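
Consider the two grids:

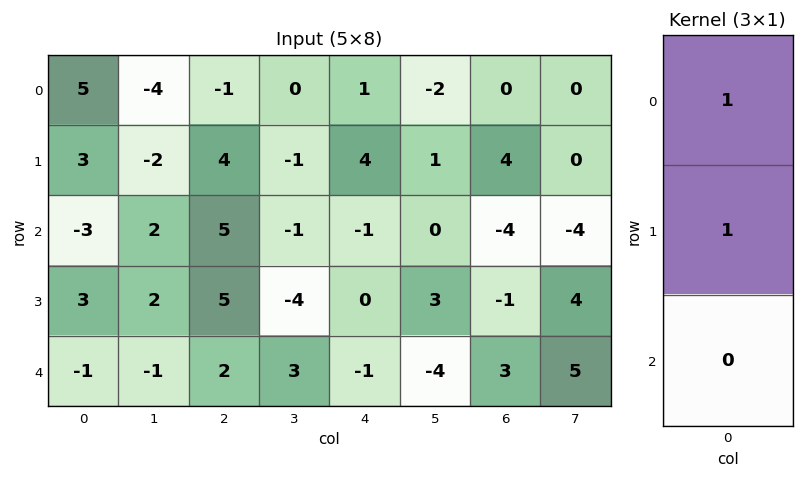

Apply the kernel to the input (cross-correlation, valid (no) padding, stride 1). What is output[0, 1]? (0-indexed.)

The receptive field on the input at this output position is [-4 / -2 / 2]. Elementwise product with the kernel and sum: -4·1 + -2·1.

-6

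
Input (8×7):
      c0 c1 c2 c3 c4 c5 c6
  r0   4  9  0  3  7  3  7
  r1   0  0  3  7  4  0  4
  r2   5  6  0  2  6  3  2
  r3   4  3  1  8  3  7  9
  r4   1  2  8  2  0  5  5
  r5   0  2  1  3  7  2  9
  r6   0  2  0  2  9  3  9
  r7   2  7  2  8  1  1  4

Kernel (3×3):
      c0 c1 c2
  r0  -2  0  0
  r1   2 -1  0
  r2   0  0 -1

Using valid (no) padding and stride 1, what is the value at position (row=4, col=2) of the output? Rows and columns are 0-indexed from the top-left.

The receptive field on the input at this output position is [8 2 0 / 1 3 7 / 0 2 9]. Elementwise product with the kernel and sum: 8·-2 + 1·2 + 3·-1 + 9·-1.

-26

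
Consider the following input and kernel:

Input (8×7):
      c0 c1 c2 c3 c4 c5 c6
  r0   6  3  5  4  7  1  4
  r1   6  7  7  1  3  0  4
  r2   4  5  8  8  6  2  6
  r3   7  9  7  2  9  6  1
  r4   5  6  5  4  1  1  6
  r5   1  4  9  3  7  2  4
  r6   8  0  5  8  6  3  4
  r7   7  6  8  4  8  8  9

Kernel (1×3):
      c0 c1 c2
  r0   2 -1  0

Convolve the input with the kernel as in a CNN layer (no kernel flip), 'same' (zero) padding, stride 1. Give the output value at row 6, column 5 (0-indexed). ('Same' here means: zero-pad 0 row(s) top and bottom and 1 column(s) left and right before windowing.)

9

The receptive field on the zero-padded input at this output position is [6 3 4]. Elementwise product with the kernel and sum: 6·2 + 3·-1.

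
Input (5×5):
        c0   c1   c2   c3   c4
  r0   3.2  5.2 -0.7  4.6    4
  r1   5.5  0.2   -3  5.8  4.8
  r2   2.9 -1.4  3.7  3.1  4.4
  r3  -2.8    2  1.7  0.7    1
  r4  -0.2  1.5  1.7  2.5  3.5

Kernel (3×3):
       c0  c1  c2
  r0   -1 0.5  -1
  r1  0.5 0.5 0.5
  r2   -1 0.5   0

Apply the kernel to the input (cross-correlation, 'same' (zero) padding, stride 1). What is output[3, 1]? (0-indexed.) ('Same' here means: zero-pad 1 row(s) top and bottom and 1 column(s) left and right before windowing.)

-5.9

The receptive field on the zero-padded input at this output position is [2.9 -1.4 3.7 / -2.8 2 1.7 / -0.2 1.5 1.7]. Elementwise product with the kernel and sum: 2.9·-1 + -1.4·0.5 + 3.7·-1 + -2.8·0.5 + 2·0.5 + 1.7·0.5 + -0.2·-1 + 1.5·0.5.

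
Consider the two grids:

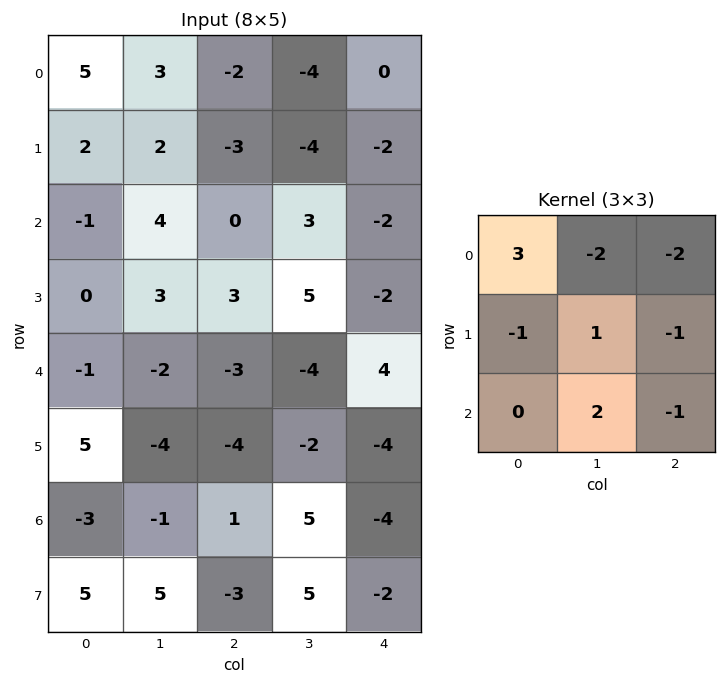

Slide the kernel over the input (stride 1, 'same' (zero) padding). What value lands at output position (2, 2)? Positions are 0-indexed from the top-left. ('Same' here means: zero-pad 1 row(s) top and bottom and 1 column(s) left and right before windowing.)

The receptive field on the zero-padded input at this output position is [2 -3 -4 / 4 0 3 / 3 3 5]. Elementwise product with the kernel and sum: 2·3 + -3·-2 + -4·-2 + 4·-1 + 0·1 + 3·-1 + 3·2 + 5·-1.

14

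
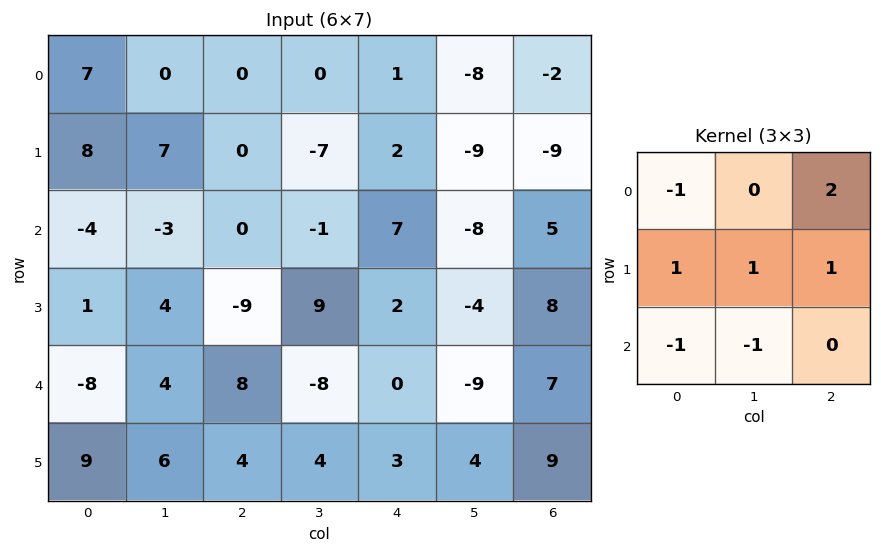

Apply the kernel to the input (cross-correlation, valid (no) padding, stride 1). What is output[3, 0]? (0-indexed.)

-30

The receptive field on the input at this output position is [1 4 -9 / -8 4 8 / 9 6 4]. Elementwise product with the kernel and sum: 1·-1 + -9·2 + -8·1 + 4·1 + 8·1 + 9·-1 + 6·-1.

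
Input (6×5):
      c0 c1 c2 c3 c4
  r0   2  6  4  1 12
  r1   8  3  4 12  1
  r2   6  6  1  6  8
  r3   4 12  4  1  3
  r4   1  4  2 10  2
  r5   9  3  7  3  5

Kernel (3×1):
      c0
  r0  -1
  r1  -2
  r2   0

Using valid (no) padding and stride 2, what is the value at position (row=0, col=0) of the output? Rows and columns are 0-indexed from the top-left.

The receptive field on the input at this output position is [2 / 8 / 6]. Elementwise product with the kernel and sum: 2·-1 + 8·-2.

-18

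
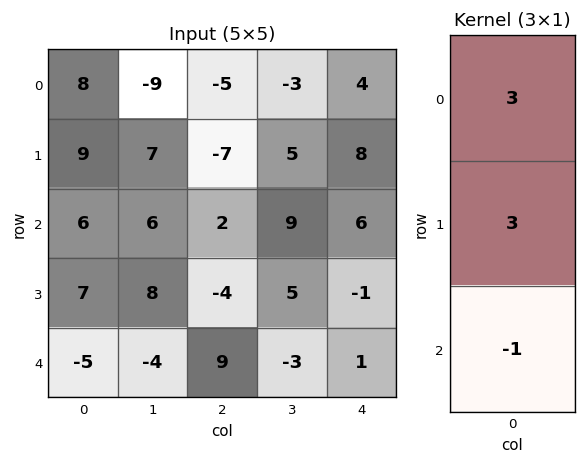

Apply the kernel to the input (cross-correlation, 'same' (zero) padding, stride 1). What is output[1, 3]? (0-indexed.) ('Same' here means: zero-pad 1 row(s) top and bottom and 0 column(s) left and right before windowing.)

-3

The receptive field on the zero-padded input at this output position is [-3 / 5 / 9]. Elementwise product with the kernel and sum: -3·3 + 5·3 + 9·-1.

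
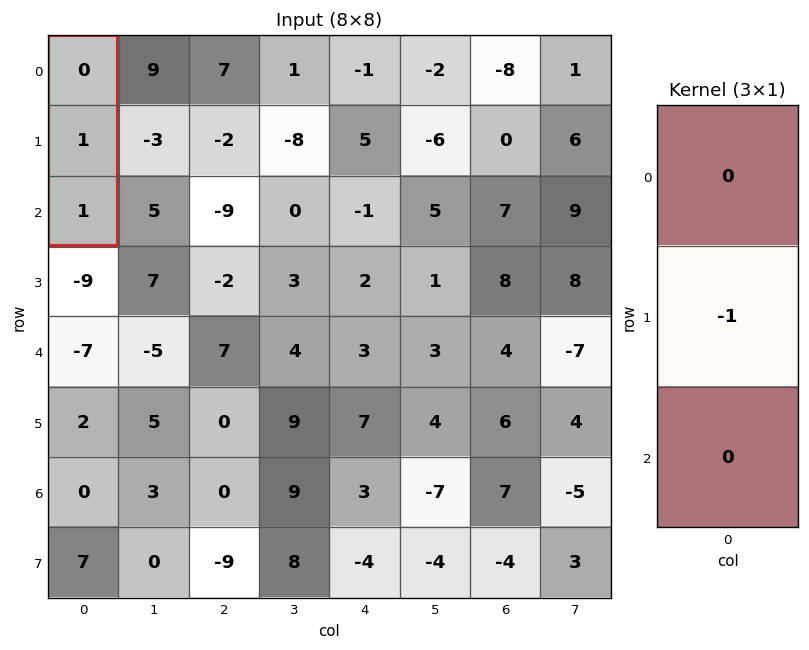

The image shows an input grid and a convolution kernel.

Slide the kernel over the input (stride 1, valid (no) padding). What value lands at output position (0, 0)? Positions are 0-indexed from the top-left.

The receptive field on the input at this output position is [0 / 1 / 1]. Elementwise product with the kernel and sum: 1·-1.

-1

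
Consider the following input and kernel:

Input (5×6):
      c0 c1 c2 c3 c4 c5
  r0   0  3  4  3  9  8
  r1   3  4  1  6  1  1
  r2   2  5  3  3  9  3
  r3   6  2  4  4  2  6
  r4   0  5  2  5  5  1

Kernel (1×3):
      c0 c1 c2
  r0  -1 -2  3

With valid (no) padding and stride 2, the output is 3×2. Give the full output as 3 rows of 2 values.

Output[0,0]: The receptive field on the input at this output position is [0 3 4]. Elementwise product with the kernel and sum: 0·-1 + 3·-2 + 4·3.
Output[0,1]: The receptive field on the input at this output position is [4 3 9]. Elementwise product with the kernel and sum: 4·-1 + 3·-2 + 9·3.

6 17
-3 18
-4 3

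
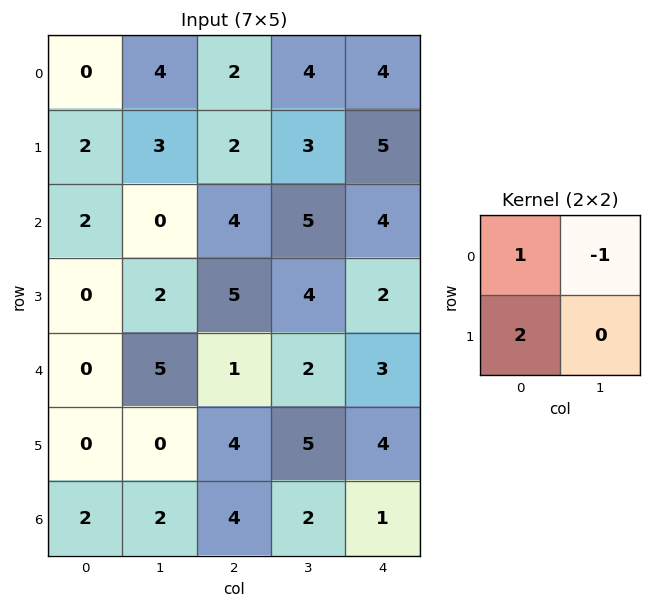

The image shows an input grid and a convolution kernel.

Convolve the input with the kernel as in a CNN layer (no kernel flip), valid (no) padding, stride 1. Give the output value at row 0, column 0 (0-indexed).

The receptive field on the input at this output position is [0 4 / 2 3]. Elementwise product with the kernel and sum: 0·1 + 4·-1 + 2·2.

0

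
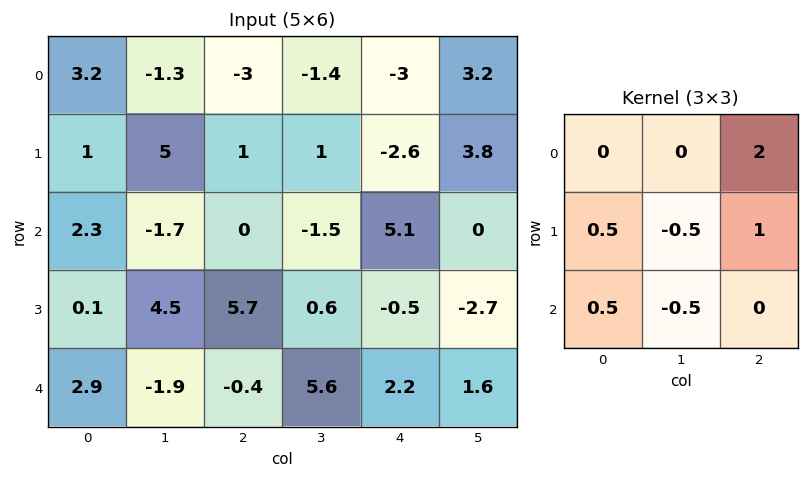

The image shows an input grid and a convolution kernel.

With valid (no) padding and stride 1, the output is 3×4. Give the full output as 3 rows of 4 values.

-5 -0.65 -7.85 8.7
1.8 -0.95 3.2 4.85
5.9 -3.75 9.25 -0.45

Output[0,0]: The receptive field on the input at this output position is [3.2 -1.3 -3 / 1 5 1 / 2.3 -1.7 0]. Elementwise product with the kernel and sum: -3·2 + 1·0.5 + 5·-0.5 + 1·1 + 2.3·0.5 + -1.7·-0.5.
Output[0,1]: The receptive field on the input at this output position is [-1.3 -3 -1.4 / 5 1 1 / -1.7 0 -1.5]. Elementwise product with the kernel and sum: -1.4·2 + 5·0.5 + 1·-0.5 + 1·1 + -1.7·0.5 + 0·-0.5.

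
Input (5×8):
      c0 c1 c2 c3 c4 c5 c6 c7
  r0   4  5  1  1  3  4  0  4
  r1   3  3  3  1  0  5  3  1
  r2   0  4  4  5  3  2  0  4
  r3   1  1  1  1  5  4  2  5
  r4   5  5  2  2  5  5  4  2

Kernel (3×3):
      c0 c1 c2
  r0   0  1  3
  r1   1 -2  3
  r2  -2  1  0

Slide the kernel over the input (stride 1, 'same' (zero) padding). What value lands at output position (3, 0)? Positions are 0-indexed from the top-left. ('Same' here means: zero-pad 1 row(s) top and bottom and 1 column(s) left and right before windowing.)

18

The receptive field on the zero-padded input at this output position is [0 0 4 / 0 1 1 / 0 5 5]. Elementwise product with the kernel and sum: 0·1 + 4·3 + 0·1 + 1·-2 + 1·3 + 0·-2 + 5·1.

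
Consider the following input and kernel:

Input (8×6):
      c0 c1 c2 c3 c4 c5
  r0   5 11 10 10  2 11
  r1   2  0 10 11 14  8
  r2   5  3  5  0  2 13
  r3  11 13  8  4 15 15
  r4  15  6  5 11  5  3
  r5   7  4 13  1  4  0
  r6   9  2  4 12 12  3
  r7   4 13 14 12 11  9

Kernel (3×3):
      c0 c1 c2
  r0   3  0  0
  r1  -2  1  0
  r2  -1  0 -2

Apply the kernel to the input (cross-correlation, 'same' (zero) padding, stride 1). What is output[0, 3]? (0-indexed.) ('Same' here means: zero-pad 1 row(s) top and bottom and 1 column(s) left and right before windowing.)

-48

The receptive field on the zero-padded input at this output position is [0 0 0 / 10 10 2 / 10 11 14]. Elementwise product with the kernel and sum: 0·3 + 10·-2 + 10·1 + 10·-1 + 14·-2.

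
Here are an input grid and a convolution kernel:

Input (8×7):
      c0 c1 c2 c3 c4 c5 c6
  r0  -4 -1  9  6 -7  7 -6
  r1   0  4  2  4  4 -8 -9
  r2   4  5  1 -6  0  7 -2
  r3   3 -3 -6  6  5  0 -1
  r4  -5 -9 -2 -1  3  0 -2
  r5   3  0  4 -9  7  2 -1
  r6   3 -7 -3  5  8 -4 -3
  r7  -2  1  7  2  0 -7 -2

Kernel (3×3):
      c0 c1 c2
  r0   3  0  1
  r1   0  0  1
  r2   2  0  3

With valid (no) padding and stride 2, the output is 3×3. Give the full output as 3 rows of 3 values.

10 26 -42
-9 13 -3
-16 22 13

Output[0,0]: The receptive field on the input at this output position is [-4 -1 9 / 0 4 2 / 4 5 1]. Elementwise product with the kernel and sum: -4·3 + 9·1 + 2·1 + 4·2 + 1·3.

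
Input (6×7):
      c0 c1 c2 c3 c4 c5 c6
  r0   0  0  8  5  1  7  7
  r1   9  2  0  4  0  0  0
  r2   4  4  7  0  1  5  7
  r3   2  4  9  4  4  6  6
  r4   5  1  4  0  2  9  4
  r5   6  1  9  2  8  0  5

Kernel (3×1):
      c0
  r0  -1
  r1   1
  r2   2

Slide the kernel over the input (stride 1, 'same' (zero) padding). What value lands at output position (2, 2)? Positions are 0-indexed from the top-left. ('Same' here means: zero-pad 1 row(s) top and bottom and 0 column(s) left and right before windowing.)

The receptive field on the zero-padded input at this output position is [0 / 7 / 9]. Elementwise product with the kernel and sum: 0·-1 + 7·1 + 9·2.

25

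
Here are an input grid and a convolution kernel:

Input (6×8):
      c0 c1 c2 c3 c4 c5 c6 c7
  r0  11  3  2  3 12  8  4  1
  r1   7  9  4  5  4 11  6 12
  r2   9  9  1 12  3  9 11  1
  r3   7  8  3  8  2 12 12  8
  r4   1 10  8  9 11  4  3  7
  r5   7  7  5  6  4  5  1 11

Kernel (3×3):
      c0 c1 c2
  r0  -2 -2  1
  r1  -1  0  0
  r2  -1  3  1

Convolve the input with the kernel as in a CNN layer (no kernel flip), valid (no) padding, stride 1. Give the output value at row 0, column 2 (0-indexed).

The receptive field on the input at this output position is [2 3 12 / 4 5 4 / 1 12 3]. Elementwise product with the kernel and sum: 2·-2 + 3·-2 + 12·1 + 4·-1 + 1·-1 + 12·3 + 3·1.

36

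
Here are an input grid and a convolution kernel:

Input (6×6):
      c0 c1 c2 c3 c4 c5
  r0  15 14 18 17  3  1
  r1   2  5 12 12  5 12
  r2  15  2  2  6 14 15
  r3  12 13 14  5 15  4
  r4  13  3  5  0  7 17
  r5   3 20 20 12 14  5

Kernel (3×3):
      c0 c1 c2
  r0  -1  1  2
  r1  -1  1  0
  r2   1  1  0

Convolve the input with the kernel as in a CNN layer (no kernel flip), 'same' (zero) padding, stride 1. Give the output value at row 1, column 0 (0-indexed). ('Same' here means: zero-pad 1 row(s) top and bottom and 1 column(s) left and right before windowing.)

60

The receptive field on the zero-padded input at this output position is [0 15 14 / 0 2 5 / 0 15 2]. Elementwise product with the kernel and sum: 0·-1 + 15·1 + 14·2 + 0·-1 + 2·1 + 0·1 + 15·1.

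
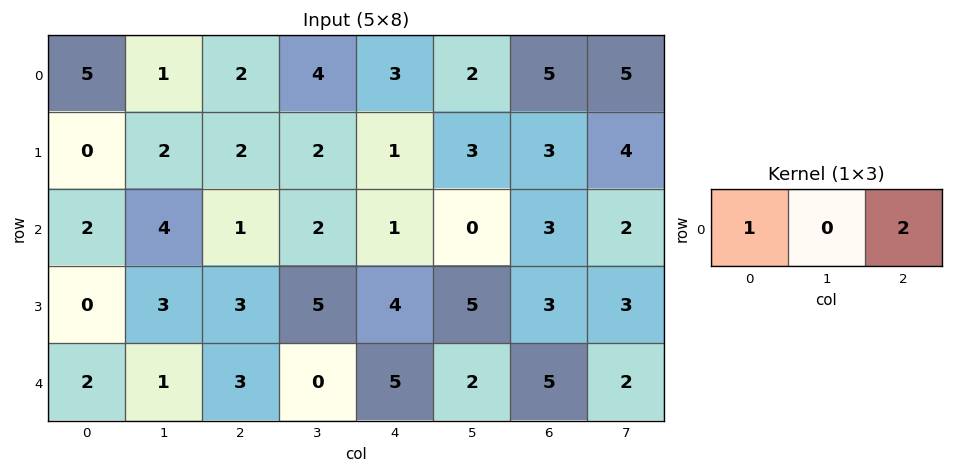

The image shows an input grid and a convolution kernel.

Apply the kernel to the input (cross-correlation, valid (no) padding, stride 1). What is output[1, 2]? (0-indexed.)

4

The receptive field on the input at this output position is [2 2 1]. Elementwise product with the kernel and sum: 2·1 + 1·2.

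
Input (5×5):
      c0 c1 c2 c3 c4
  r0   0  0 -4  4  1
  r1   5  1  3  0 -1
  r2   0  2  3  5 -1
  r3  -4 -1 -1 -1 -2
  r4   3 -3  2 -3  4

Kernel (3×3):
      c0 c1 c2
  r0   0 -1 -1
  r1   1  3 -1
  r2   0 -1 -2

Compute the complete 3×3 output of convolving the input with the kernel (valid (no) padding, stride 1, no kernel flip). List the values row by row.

1 -3 -4
2 6 25
-12 -7 -11

Output[0,0]: The receptive field on the input at this output position is [0 0 -4 / 5 1 3 / 0 2 3]. Elementwise product with the kernel and sum: 0·-1 + -4·-1 + 5·1 + 1·3 + 3·-1 + 2·-1 + 3·-2.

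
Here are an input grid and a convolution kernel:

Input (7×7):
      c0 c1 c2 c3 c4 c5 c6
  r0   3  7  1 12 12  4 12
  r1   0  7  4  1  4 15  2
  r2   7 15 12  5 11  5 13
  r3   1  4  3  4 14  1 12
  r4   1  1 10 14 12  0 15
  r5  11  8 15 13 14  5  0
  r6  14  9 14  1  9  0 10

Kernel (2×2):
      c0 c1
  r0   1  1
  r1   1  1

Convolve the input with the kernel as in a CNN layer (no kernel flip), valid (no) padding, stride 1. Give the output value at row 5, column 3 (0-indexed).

37

The receptive field on the input at this output position is [13 14 / 1 9]. Elementwise product with the kernel and sum: 13·1 + 14·1 + 1·1 + 9·1.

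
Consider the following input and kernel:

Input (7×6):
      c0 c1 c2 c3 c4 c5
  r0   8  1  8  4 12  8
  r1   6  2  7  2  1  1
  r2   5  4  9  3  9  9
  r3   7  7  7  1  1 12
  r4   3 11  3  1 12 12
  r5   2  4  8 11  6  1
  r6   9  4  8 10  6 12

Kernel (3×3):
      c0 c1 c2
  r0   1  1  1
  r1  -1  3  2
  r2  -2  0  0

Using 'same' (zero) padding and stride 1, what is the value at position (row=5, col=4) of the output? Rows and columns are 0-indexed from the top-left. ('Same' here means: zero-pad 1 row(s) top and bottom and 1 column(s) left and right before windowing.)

The receptive field on the zero-padded input at this output position is [1 12 12 / 11 6 1 / 10 6 12]. Elementwise product with the kernel and sum: 1·1 + 12·1 + 12·1 + 11·-1 + 6·3 + 1·2 + 10·-2.

14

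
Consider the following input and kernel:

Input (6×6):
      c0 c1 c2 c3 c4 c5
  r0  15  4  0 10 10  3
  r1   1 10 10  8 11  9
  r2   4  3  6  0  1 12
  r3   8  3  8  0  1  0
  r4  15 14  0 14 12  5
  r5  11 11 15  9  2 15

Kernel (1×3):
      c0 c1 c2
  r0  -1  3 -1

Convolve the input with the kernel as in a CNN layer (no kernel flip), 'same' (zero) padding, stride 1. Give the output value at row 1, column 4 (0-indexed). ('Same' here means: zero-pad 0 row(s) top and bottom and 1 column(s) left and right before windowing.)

16

The receptive field on the zero-padded input at this output position is [8 11 9]. Elementwise product with the kernel and sum: 8·-1 + 11·3 + 9·-1.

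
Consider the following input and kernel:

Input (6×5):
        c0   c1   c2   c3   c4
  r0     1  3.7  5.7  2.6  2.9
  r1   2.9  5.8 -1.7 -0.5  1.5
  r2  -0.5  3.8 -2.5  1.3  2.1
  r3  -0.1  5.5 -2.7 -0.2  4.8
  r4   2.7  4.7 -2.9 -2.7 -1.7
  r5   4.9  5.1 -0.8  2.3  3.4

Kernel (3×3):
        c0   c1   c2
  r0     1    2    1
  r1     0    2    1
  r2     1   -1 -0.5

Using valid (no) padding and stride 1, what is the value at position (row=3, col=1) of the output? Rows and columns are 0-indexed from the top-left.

The receptive field on the input at this output position is [5.5 -2.7 -0.2 / 4.7 -2.9 -2.7 / 5.1 -0.8 2.3]. Elementwise product with the kernel and sum: 5.5·1 + -2.7·2 + -0.2·1 + -2.9·2 + -2.7·1 + 5.1·1 + -0.8·-1 + 2.3·-0.5.

-3.85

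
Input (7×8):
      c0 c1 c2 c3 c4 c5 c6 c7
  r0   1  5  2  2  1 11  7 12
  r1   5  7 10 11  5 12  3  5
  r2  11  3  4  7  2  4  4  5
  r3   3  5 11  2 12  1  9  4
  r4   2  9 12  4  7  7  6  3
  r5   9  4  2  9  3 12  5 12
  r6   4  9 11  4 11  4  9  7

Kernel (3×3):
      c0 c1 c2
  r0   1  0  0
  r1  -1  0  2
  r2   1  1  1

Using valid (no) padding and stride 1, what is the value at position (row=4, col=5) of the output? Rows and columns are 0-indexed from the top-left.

The receptive field on the input at this output position is [7 6 3 / 12 5 12 / 4 9 7]. Elementwise product with the kernel and sum: 7·1 + 12·-1 + 12·2 + 4·1 + 9·1 + 7·1.

39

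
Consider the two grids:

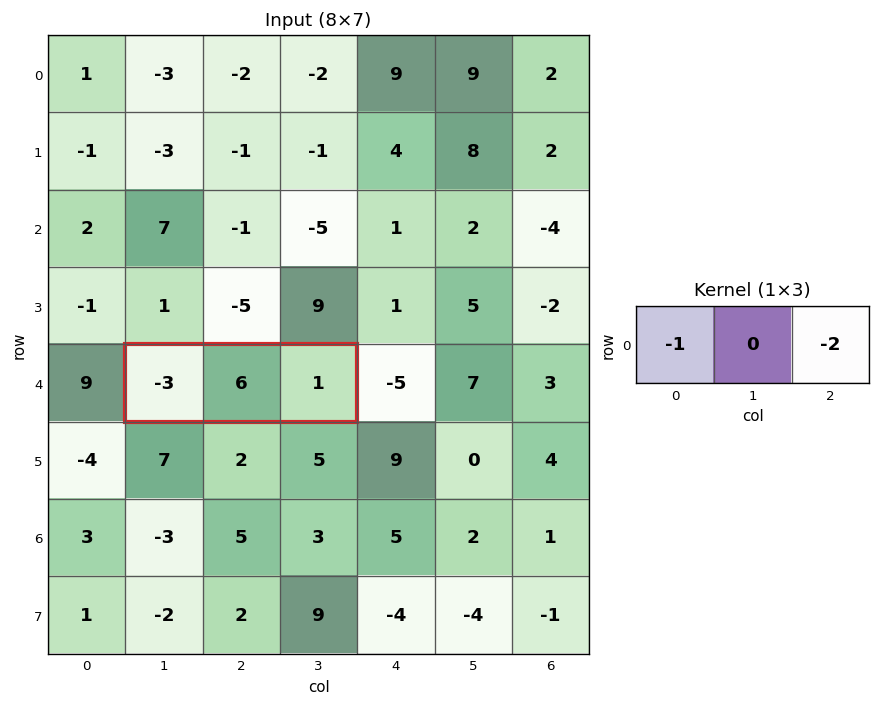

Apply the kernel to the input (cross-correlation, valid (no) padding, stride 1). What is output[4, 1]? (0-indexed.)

1

The receptive field on the input at this output position is [-3 6 1]. Elementwise product with the kernel and sum: -3·-1 + 1·-2.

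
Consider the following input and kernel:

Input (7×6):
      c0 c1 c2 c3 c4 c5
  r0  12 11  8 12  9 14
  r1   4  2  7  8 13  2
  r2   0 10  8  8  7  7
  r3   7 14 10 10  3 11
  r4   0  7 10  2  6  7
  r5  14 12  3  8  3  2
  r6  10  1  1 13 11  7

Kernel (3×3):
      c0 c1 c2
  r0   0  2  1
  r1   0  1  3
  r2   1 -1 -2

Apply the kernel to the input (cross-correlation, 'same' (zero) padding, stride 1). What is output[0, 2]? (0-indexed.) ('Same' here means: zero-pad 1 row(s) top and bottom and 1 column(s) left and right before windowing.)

23

The receptive field on the zero-padded input at this output position is [0 0 0 / 11 8 12 / 2 7 8]. Elementwise product with the kernel and sum: 0·2 + 0·1 + 8·1 + 12·3 + 2·1 + 7·-1 + 8·-2.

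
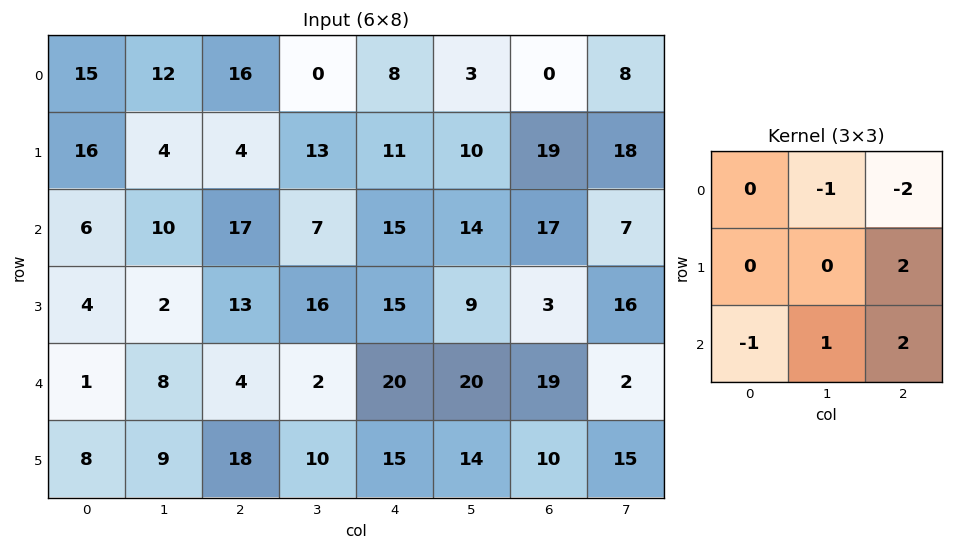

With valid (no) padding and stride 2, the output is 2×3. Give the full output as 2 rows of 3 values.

Output[0,0]: The receptive field on the input at this output position is [15 12 16 / 16 4 4 / 6 10 17]. Elementwise product with the kernel and sum: 12·-1 + 16·-2 + 4·2 + 6·-1 + 10·1 + 17·2.

2 26 68
-3 31 -4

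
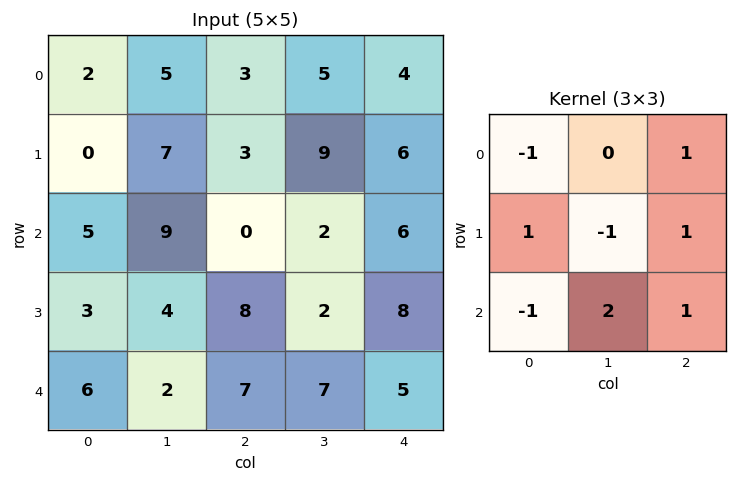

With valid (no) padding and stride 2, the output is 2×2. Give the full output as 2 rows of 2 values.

10 11
7 32

Output[0,0]: The receptive field on the input at this output position is [2 5 3 / 0 7 3 / 5 9 0]. Elementwise product with the kernel and sum: 2·-1 + 3·1 + 0·1 + 7·-1 + 3·1 + 5·-1 + 9·2 + 0·1.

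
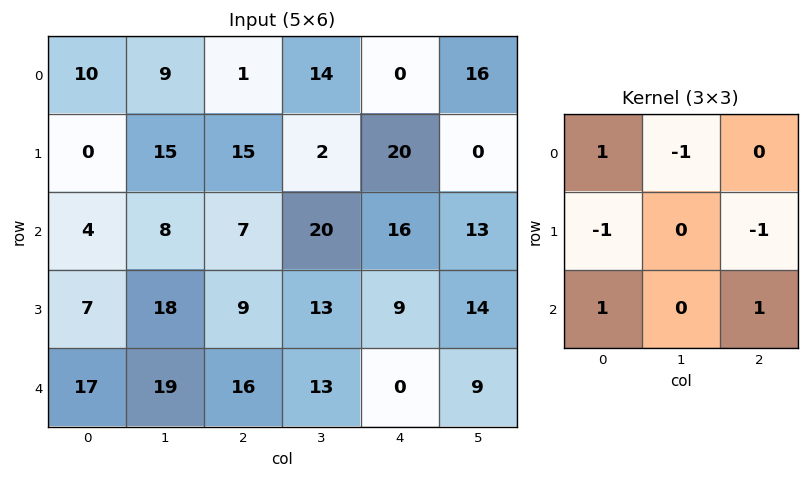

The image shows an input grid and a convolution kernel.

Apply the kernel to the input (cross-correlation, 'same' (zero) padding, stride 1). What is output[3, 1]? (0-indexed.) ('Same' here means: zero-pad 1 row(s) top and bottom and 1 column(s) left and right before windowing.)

The receptive field on the zero-padded input at this output position is [4 8 7 / 7 18 9 / 17 19 16]. Elementwise product with the kernel and sum: 4·1 + 8·-1 + 7·-1 + 9·-1 + 17·1 + 16·1.

13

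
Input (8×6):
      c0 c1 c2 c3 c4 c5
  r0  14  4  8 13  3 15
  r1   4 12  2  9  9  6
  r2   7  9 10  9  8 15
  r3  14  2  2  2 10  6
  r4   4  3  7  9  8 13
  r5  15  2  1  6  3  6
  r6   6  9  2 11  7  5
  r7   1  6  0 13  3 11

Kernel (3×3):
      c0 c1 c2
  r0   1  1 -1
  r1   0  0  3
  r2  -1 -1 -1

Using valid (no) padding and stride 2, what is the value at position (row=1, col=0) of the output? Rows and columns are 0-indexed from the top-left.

-2

The receptive field on the input at this output position is [7 9 10 / 14 2 2 / 4 3 7]. Elementwise product with the kernel and sum: 7·1 + 9·1 + 10·-1 + 2·3 + 4·-1 + 3·-1 + 7·-1.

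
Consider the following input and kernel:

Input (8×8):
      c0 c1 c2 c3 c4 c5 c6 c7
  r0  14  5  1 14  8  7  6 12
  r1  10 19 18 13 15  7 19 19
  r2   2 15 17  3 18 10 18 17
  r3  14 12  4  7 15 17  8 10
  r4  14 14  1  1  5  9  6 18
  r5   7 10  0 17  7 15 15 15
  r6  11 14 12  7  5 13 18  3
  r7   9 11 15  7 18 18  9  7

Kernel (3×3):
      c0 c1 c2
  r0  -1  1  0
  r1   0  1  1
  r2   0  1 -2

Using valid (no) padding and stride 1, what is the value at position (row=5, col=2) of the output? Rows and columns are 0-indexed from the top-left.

0

The receptive field on the input at this output position is [0 17 7 / 12 7 5 / 15 7 18]. Elementwise product with the kernel and sum: 0·-1 + 17·1 + 7·1 + 5·1 + 7·1 + 18·-2.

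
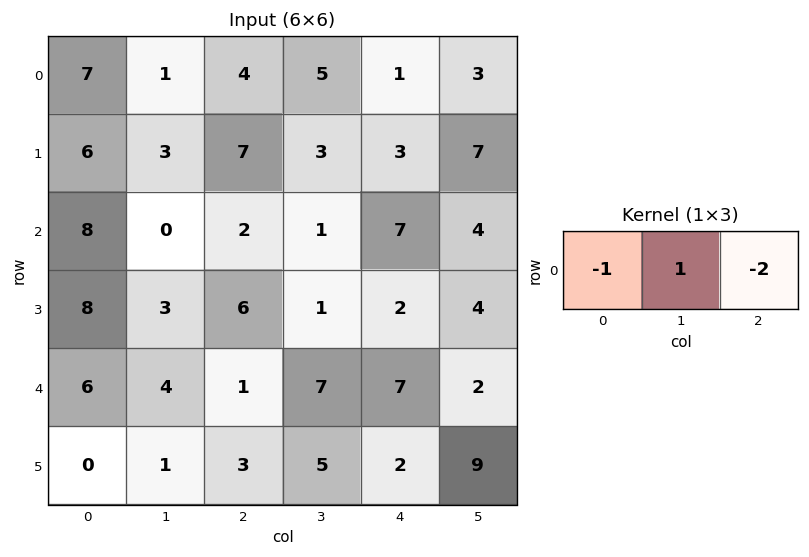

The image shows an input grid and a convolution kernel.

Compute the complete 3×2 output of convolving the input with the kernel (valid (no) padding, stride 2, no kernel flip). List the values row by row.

-14 -1
-12 -15
-4 -8

Output[0,0]: The receptive field on the input at this output position is [7 1 4]. Elementwise product with the kernel and sum: 7·-1 + 1·1 + 4·-2.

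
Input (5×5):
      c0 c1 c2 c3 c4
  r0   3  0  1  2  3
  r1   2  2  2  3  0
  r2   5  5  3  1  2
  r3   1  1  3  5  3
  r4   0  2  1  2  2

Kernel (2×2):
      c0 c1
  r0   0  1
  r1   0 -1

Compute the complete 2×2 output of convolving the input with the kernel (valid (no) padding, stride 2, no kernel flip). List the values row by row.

-2 -1
4 -4

Output[0,0]: The receptive field on the input at this output position is [3 0 / 2 2]. Elementwise product with the kernel and sum: 0·1 + 2·-1.
Output[0,1]: The receptive field on the input at this output position is [1 2 / 2 3]. Elementwise product with the kernel and sum: 2·1 + 3·-1.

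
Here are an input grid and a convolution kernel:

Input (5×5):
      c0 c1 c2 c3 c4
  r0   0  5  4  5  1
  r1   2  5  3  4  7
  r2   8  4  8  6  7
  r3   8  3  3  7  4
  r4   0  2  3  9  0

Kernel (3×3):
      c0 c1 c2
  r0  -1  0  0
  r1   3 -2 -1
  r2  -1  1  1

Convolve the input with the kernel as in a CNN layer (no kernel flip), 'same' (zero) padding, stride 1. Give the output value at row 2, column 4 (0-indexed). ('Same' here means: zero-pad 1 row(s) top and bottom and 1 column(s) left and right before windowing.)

The receptive field on the zero-padded input at this output position is [4 7 0 / 6 7 0 / 7 4 0]. Elementwise product with the kernel and sum: 4·-1 + 6·3 + 7·-2 + 0·-1 + 7·-1 + 4·1 + 0·1.

-3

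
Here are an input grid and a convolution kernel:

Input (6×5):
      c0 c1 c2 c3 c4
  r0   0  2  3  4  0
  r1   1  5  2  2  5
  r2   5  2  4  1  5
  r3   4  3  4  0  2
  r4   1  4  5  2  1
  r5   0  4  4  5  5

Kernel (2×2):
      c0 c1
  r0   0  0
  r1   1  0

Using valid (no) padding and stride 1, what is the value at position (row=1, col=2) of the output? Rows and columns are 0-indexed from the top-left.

The receptive field on the input at this output position is [2 2 / 4 1]. Elementwise product with the kernel and sum: 4·1.

4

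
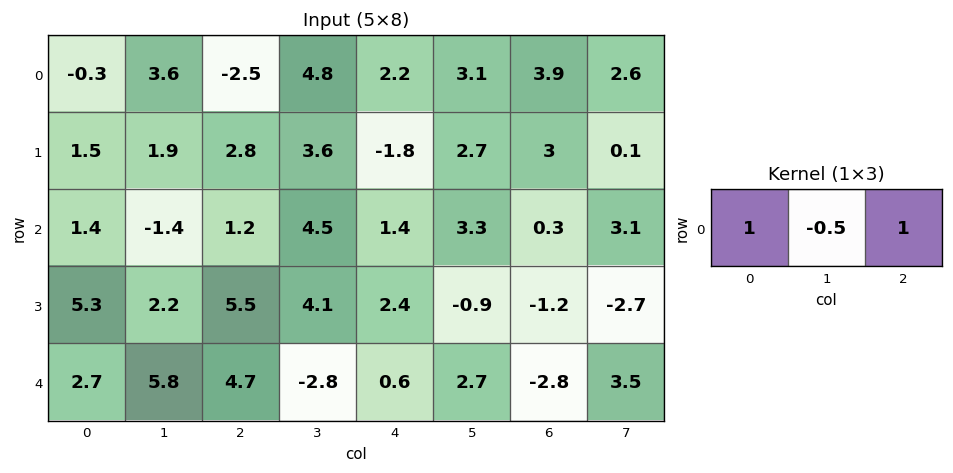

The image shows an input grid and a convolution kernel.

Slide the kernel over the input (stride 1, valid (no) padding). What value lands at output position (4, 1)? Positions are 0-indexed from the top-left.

The receptive field on the input at this output position is [5.8 4.7 -2.8]. Elementwise product with the kernel and sum: 5.8·1 + 4.7·-0.5 + -2.8·1.

0.65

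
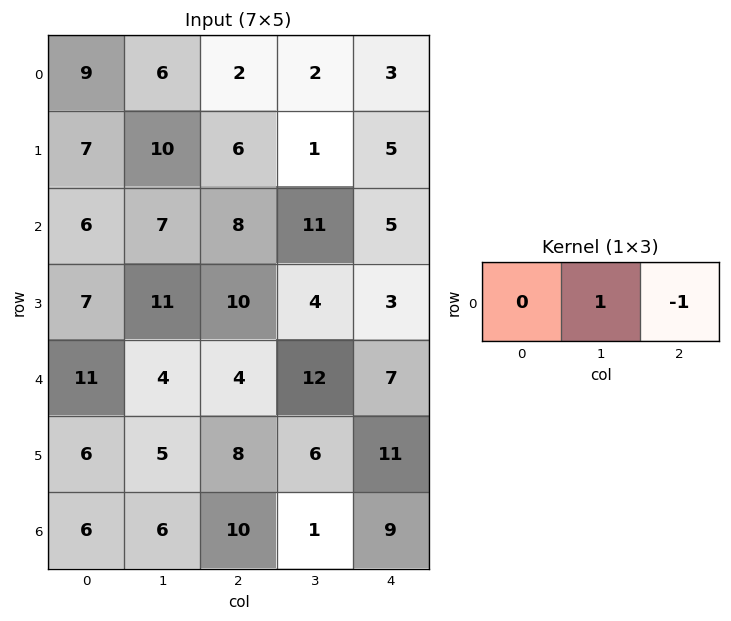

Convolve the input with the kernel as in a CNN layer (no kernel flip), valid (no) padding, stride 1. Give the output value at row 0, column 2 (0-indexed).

-1

The receptive field on the input at this output position is [2 2 3]. Elementwise product with the kernel and sum: 2·1 + 3·-1.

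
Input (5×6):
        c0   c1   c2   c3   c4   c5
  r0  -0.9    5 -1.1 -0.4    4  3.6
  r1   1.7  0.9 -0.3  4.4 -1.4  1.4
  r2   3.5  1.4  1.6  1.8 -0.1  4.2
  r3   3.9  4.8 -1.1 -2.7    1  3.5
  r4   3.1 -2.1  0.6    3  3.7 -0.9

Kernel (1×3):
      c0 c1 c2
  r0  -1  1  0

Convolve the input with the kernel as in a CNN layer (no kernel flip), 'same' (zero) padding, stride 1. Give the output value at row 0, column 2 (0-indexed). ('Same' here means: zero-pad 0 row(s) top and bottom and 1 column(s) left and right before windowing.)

-6.1

The receptive field on the zero-padded input at this output position is [5 -1.1 -0.4]. Elementwise product with the kernel and sum: 5·-1 + -1.1·1.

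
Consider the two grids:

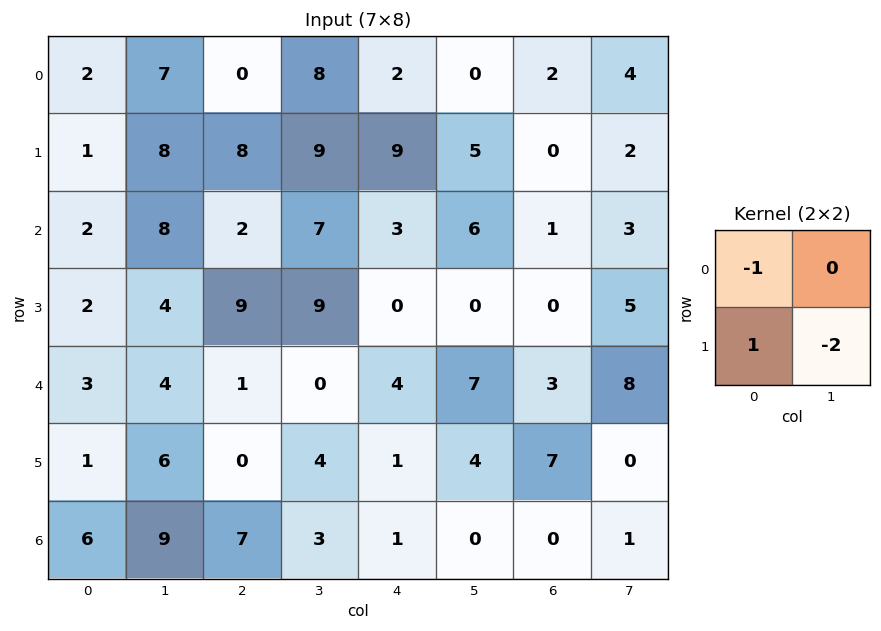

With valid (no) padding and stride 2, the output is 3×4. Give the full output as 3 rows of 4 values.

-17 -10 -3 -6
-8 -11 -3 -11
-14 -9 -11 4

Output[0,0]: The receptive field on the input at this output position is [2 7 / 1 8]. Elementwise product with the kernel and sum: 2·-1 + 1·1 + 8·-2.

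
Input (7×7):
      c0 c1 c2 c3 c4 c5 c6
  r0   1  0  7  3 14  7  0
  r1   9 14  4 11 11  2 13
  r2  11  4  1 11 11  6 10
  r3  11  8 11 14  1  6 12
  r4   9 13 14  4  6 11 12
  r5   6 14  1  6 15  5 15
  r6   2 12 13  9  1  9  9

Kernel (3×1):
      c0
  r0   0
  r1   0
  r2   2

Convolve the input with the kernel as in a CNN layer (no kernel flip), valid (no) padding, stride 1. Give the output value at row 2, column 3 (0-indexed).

8

The receptive field on the input at this output position is [11 / 14 / 4]. Elementwise product with the kernel and sum: 4·2.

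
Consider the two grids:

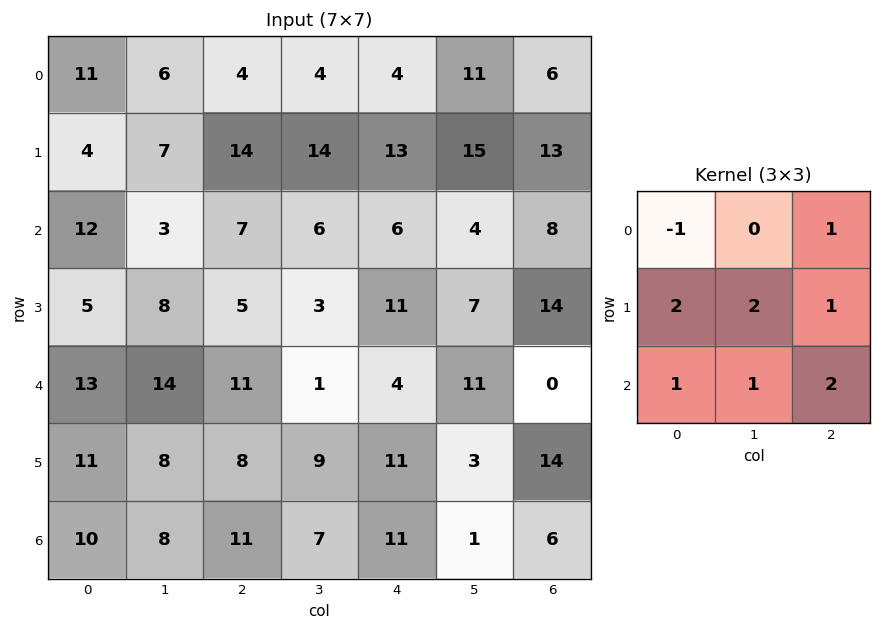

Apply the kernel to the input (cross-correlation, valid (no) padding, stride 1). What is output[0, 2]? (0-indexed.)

94

The receptive field on the input at this output position is [4 4 4 / 14 14 13 / 7 6 6]. Elementwise product with the kernel and sum: 4·-1 + 4·1 + 14·2 + 14·2 + 13·1 + 7·1 + 6·1 + 6·2.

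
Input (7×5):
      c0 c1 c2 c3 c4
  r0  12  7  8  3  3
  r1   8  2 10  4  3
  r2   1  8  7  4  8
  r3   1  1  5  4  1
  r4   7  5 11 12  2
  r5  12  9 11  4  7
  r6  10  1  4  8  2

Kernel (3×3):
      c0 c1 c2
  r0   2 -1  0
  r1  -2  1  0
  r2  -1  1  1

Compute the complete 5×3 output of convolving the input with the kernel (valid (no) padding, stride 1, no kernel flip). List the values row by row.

Output[0,0]: The receptive field on the input at this output position is [12 7 8 / 8 2 10 / 1 8 7]. Elementwise product with the kernel and sum: 12·2 + 7·-1 + 8·-2 + 2·1 + 1·-1 + 8·1 + 7·1.
Output[0,1]: The receptive field on the input at this output position is [7 8 3 / 2 10 4 / 8 7 4]. Elementwise product with the kernel and sum: 7·2 + 8·-1 + 2·-2 + 10·1 + 8·-1 + 7·1 + 4·1.

17 15 2
25 -7 6
2 30 7
0 4 -4
-11 3 -2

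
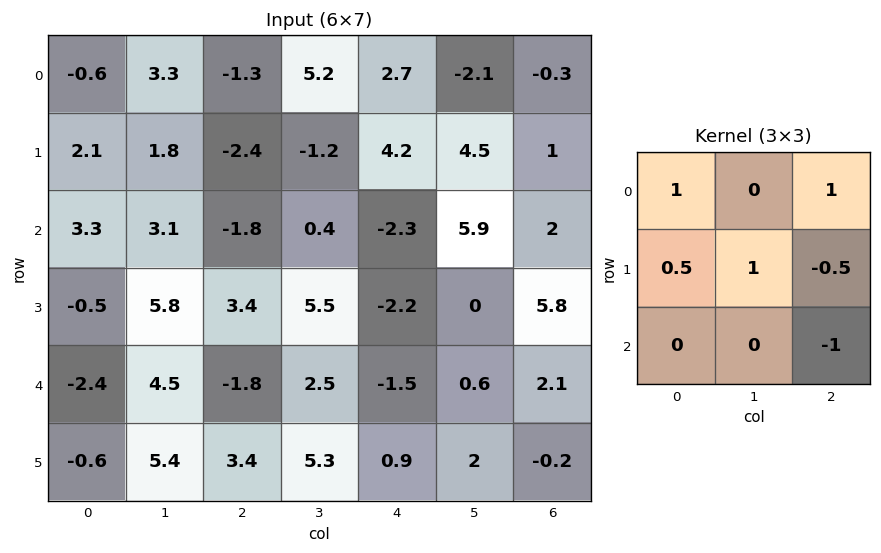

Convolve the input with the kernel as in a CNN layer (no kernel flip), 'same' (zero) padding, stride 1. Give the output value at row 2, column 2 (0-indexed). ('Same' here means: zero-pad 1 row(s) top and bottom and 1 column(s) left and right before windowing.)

-5.35

The receptive field on the zero-padded input at this output position is [1.8 -2.4 -1.2 / 3.1 -1.8 0.4 / 5.8 3.4 5.5]. Elementwise product with the kernel and sum: 1.8·1 + -1.2·1 + 3.1·0.5 + -1.8·1 + 0.4·-0.5 + 5.5·-1.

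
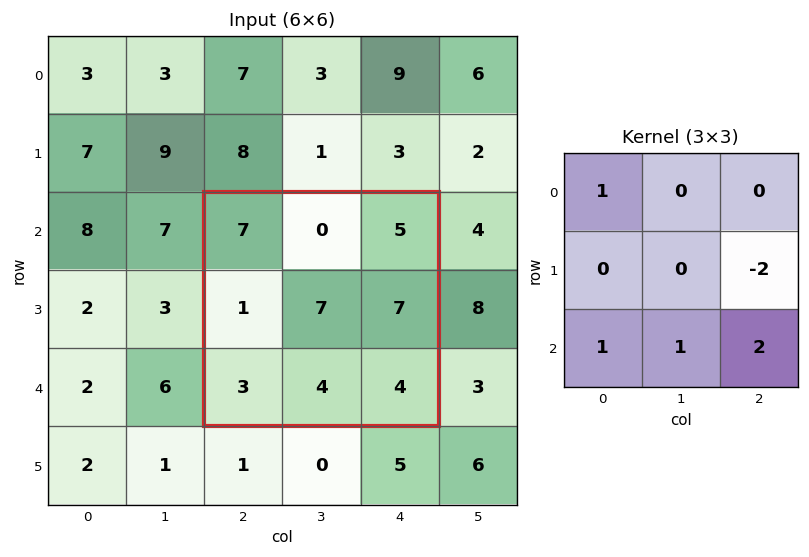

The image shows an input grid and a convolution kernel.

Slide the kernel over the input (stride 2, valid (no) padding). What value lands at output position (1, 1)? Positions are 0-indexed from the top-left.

8

The receptive field on the input at this output position is [7 0 5 / 1 7 7 / 3 4 4]. Elementwise product with the kernel and sum: 7·1 + 7·-2 + 3·1 + 4·1 + 4·2.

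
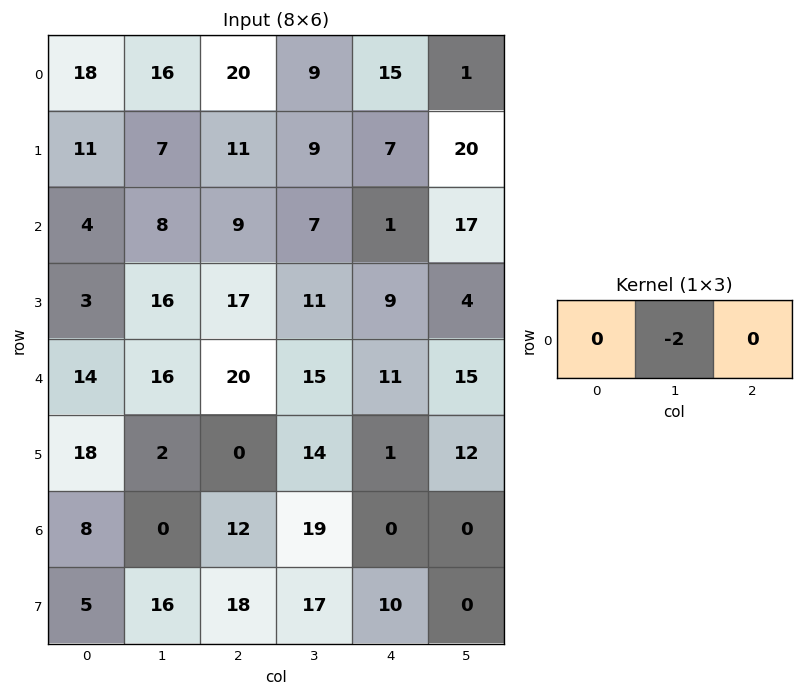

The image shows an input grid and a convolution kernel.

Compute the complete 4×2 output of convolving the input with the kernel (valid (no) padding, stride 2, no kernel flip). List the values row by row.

Output[0,0]: The receptive field on the input at this output position is [18 16 20]. Elementwise product with the kernel and sum: 16·-2.
Output[0,1]: The receptive field on the input at this output position is [20 9 15]. Elementwise product with the kernel and sum: 9·-2.

-32 -18
-16 -14
-32 -30
0 -38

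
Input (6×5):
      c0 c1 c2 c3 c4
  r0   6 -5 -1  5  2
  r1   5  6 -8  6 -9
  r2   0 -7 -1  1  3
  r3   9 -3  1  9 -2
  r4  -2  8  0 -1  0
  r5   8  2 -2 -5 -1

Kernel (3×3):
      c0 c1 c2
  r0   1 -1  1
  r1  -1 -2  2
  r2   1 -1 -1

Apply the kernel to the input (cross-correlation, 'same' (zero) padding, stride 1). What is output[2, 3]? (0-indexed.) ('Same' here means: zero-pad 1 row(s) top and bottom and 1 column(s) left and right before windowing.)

The receptive field on the zero-padded input at this output position is [-8 6 -9 / -1 1 3 / 1 9 -2]. Elementwise product with the kernel and sum: -8·1 + 6·-1 + -9·1 + -1·-1 + 1·-2 + 3·2 + 1·1 + 9·-1 + -2·-1.

-24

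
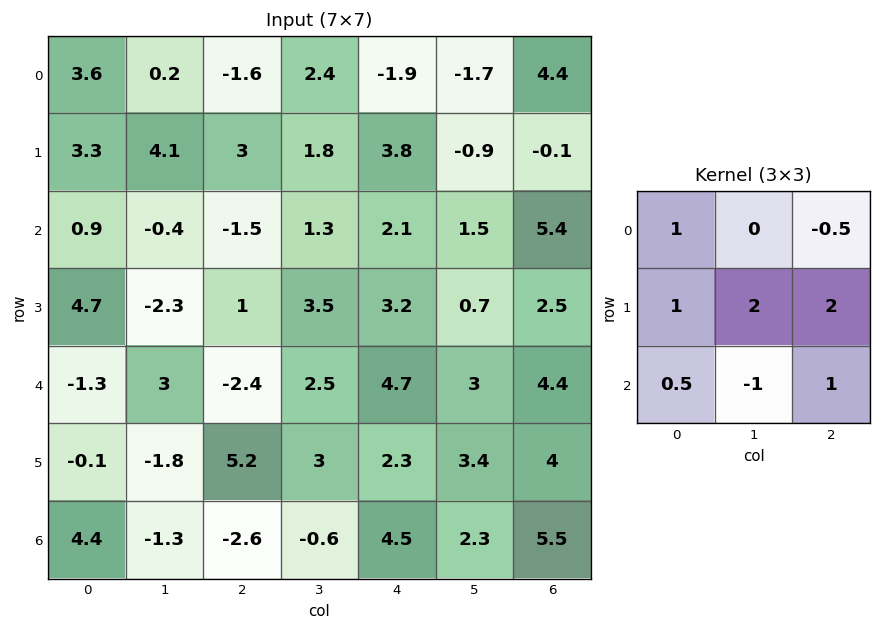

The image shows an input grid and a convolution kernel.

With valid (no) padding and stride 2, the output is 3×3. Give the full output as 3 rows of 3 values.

Output[0,0]: The receptive field on the input at this output position is [3.6 0.2 -1.6 / 3.3 4.1 3 / 0.9 -0.4 -1.5]. Elementwise product with the kernel and sum: 3.6·1 + -1.6·-0.5 + 3.3·1 + 4.1·2 + 3·2 + 0.9·0.5 + -0.4·-1 + -1.5·1.
Output[0,1]: The receptive field on the input at this output position is [-1.6 2.4 -1.9 / 3 1.8 3.8 / -1.5 1.3 2.1]. Elementwise product with the kernel and sum: -1.6·1 + -1.9·-0.5 + 3·1 + 1.8·2 + 3.8·2 + -1.5·0.5 + 1.3·-1 + 2.1·1.

21.25 13.6 2.65
-2.3 12.85 12.75
7.5 14.85 25.05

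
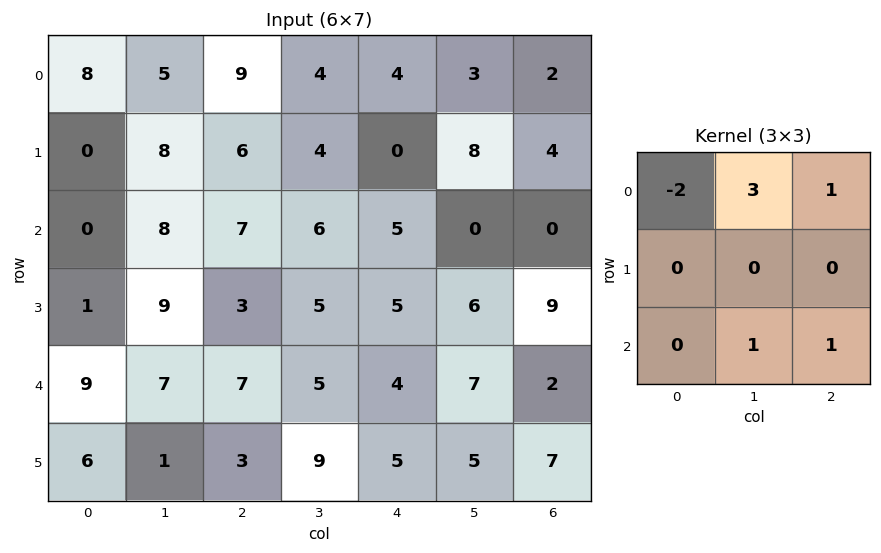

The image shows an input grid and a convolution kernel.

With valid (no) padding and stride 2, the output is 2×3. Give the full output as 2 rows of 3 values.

Output[0,0]: The receptive field on the input at this output position is [8 5 9 / 0 8 6 / 0 8 7]. Elementwise product with the kernel and sum: 8·-2 + 5·3 + 9·1 + 8·1 + 7·1.

23 9 3
45 18 -1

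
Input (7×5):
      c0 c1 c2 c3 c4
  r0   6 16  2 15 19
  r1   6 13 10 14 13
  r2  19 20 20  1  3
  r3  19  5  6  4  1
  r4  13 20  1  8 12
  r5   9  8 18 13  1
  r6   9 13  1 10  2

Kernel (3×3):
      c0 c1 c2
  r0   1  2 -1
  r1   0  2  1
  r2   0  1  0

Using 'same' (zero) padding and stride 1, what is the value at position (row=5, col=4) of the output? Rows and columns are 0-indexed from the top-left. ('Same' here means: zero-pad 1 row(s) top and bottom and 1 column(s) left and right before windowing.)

The receptive field on the zero-padded input at this output position is [8 12 0 / 13 1 0 / 10 2 0]. Elementwise product with the kernel and sum: 8·1 + 12·2 + 0·-1 + 1·2 + 0·1 + 2·1.

36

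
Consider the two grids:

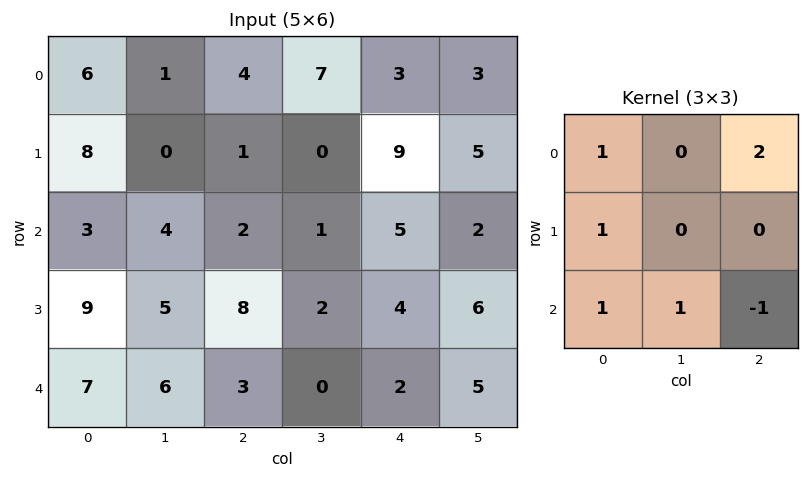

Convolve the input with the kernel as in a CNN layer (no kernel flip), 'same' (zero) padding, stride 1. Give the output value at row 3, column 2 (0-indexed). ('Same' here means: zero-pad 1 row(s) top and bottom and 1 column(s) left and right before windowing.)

20

The receptive field on the zero-padded input at this output position is [4 2 1 / 5 8 2 / 6 3 0]. Elementwise product with the kernel and sum: 4·1 + 1·2 + 5·1 + 6·1 + 3·1 + 0·-1.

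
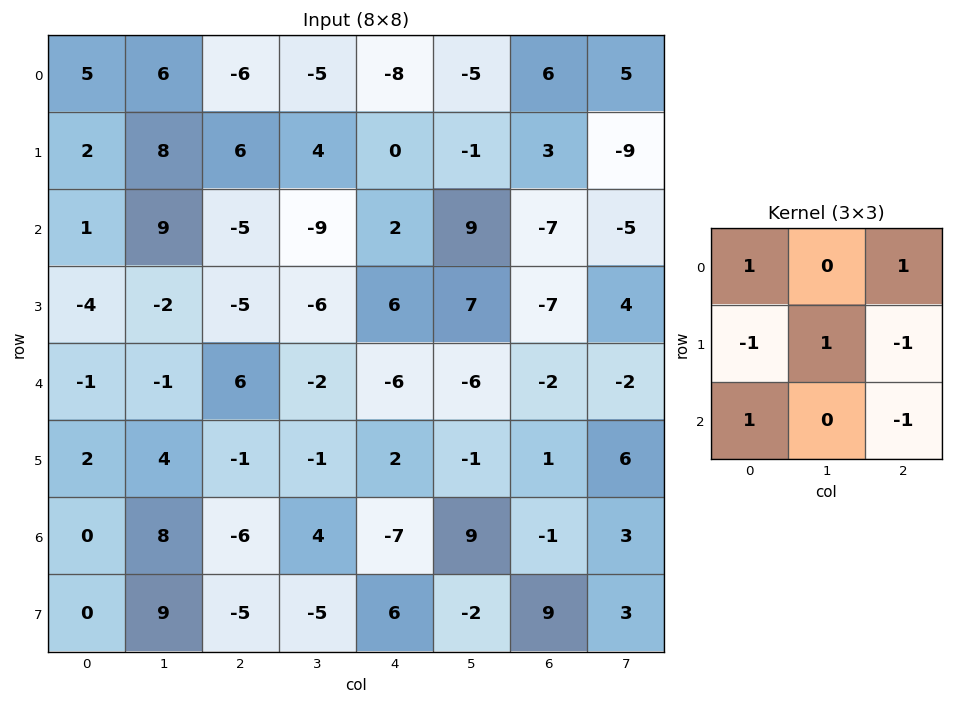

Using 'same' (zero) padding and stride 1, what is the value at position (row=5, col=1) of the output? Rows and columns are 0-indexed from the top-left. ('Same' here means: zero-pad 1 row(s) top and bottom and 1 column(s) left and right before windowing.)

14

The receptive field on the zero-padded input at this output position is [-1 -1 6 / 2 4 -1 / 0 8 -6]. Elementwise product with the kernel and sum: -1·1 + 6·1 + 2·-1 + 4·1 + -1·-1 + 0·1 + -6·-1.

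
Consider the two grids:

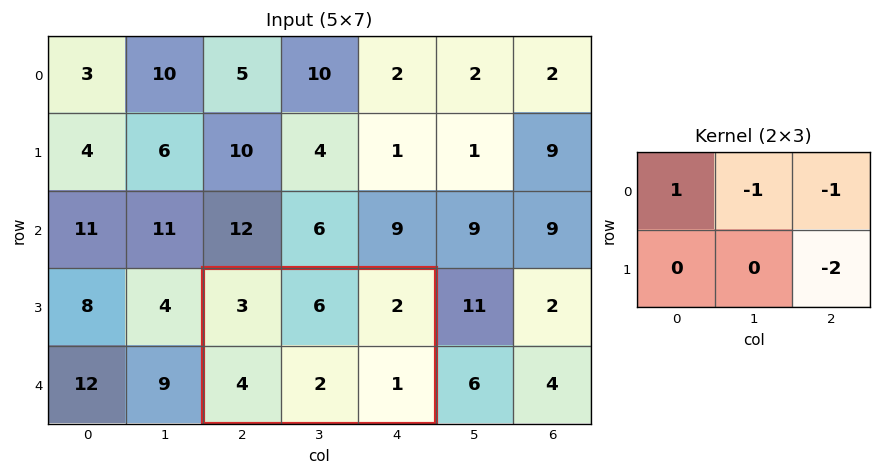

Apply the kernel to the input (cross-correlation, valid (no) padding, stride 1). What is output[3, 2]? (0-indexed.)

-7

The receptive field on the input at this output position is [3 6 2 / 4 2 1]. Elementwise product with the kernel and sum: 3·1 + 6·-1 + 2·-1 + 1·-2.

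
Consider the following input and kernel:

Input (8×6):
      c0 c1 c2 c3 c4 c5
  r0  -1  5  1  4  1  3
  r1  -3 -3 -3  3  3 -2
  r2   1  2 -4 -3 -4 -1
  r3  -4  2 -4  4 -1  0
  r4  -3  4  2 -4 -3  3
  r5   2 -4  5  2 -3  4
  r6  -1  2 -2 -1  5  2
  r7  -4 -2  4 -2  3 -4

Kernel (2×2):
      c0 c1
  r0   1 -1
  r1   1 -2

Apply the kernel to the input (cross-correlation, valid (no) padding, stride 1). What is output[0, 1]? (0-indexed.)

7

The receptive field on the input at this output position is [5 1 / -3 -3]. Elementwise product with the kernel and sum: 5·1 + 1·-1 + -3·1 + -3·-2.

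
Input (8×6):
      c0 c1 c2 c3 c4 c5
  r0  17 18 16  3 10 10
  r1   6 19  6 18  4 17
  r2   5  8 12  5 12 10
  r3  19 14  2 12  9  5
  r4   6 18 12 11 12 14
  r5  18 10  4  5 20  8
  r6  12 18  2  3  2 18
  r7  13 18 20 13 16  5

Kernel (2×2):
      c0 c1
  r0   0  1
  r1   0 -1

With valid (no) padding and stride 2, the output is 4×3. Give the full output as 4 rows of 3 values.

Output[0,0]: The receptive field on the input at this output position is [17 18 / 6 19]. Elementwise product with the kernel and sum: 18·1 + 19·-1.

-1 -15 -7
-6 -7 5
8 6 6
0 -10 13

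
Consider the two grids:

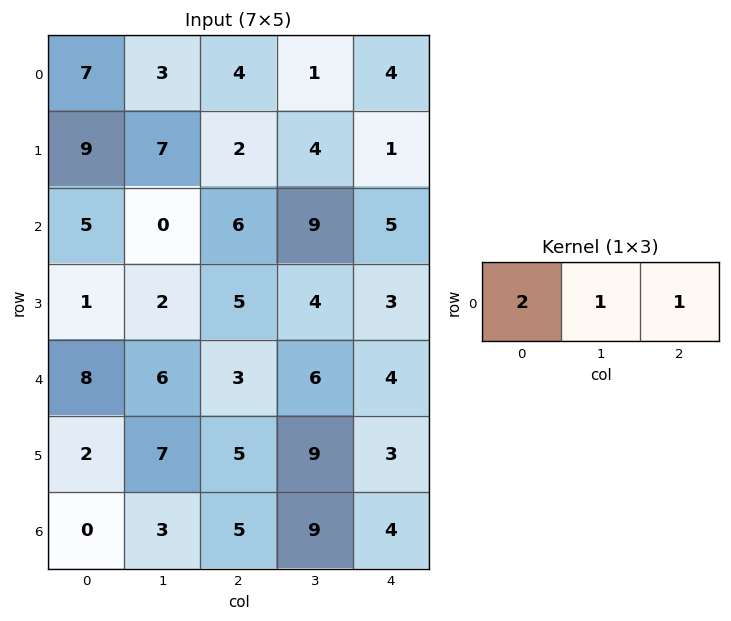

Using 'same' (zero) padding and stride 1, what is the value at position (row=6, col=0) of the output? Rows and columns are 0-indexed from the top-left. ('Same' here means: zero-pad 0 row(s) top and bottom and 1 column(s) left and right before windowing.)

The receptive field on the zero-padded input at this output position is [0 0 3]. Elementwise product with the kernel and sum: 0·2 + 0·1 + 3·1.

3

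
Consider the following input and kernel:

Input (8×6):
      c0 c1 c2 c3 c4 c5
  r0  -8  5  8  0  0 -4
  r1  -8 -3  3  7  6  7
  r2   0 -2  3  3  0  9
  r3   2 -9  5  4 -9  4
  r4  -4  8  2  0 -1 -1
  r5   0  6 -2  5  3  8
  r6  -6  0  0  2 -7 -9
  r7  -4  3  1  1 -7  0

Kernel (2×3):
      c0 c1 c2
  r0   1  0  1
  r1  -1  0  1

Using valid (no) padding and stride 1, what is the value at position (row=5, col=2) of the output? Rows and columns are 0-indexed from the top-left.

The receptive field on the input at this output position is [-2 5 3 / 0 2 -7]. Elementwise product with the kernel and sum: -2·1 + 3·1 + 0·-1 + -7·1.

-6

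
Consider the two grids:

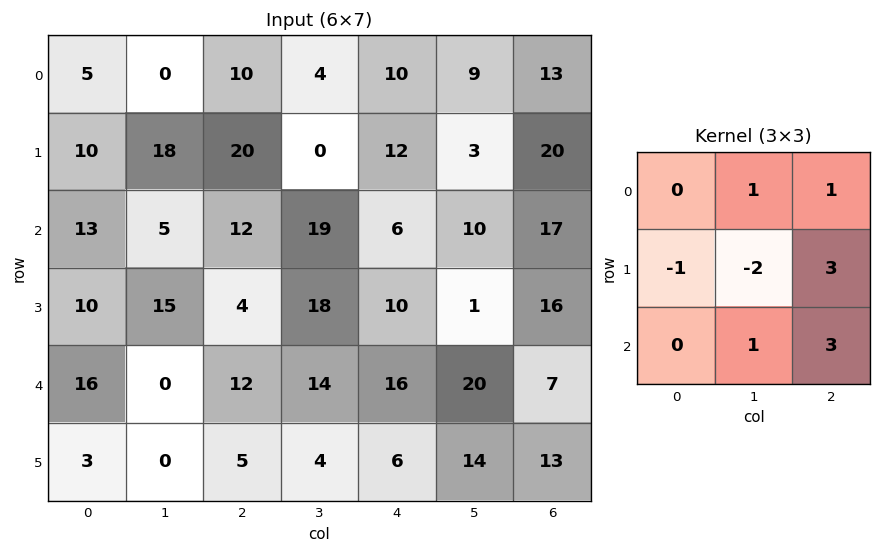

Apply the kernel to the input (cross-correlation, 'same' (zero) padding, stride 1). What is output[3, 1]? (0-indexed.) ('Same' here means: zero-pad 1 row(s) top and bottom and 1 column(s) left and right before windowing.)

The receptive field on the zero-padded input at this output position is [13 5 12 / 10 15 4 / 16 0 12]. Elementwise product with the kernel and sum: 5·1 + 12·1 + 10·-1 + 15·-2 + 4·3 + 0·1 + 12·3.

25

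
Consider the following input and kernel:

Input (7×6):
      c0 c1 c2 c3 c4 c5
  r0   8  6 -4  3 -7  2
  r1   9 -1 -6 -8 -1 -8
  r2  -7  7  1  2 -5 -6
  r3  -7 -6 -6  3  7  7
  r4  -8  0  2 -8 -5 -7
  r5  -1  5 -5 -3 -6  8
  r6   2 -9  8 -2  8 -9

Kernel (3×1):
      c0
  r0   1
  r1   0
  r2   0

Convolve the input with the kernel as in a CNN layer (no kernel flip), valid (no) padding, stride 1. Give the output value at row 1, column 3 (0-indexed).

The receptive field on the input at this output position is [-8 / 2 / 3]. Elementwise product with the kernel and sum: -8·1.

-8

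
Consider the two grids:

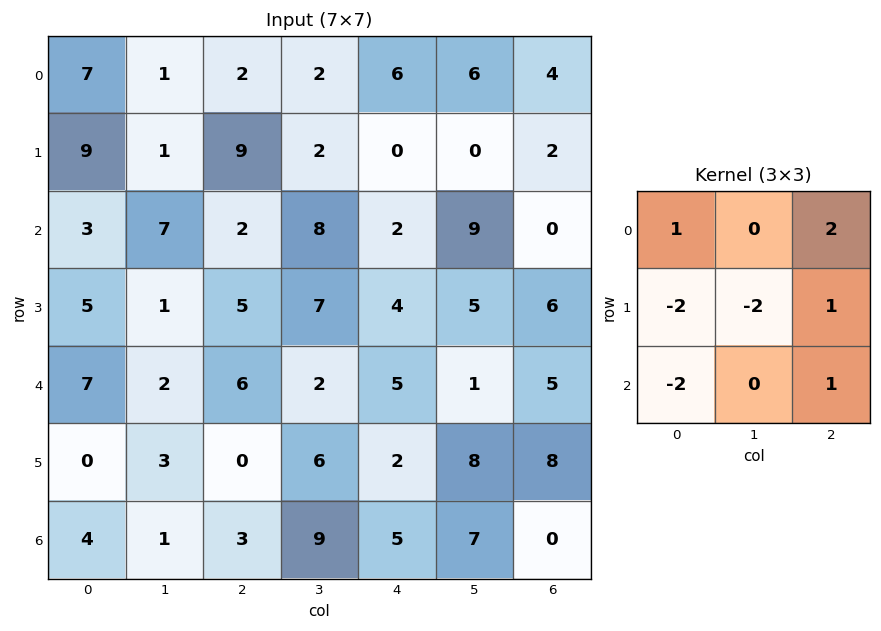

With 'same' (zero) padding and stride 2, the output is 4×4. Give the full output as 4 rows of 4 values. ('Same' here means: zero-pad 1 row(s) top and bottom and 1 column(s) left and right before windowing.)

-12 -4 -14 -20
4 0 -18 -28
-7 1 0 -23
-1 16 1 -6

Output[0,0]: The receptive field on the zero-padded input at this output position is [0 0 0 / 0 7 1 / 0 9 1]. Elementwise product with the kernel and sum: 0·1 + 0·2 + 0·-2 + 7·-2 + 1·1 + 0·-2 + 1·1.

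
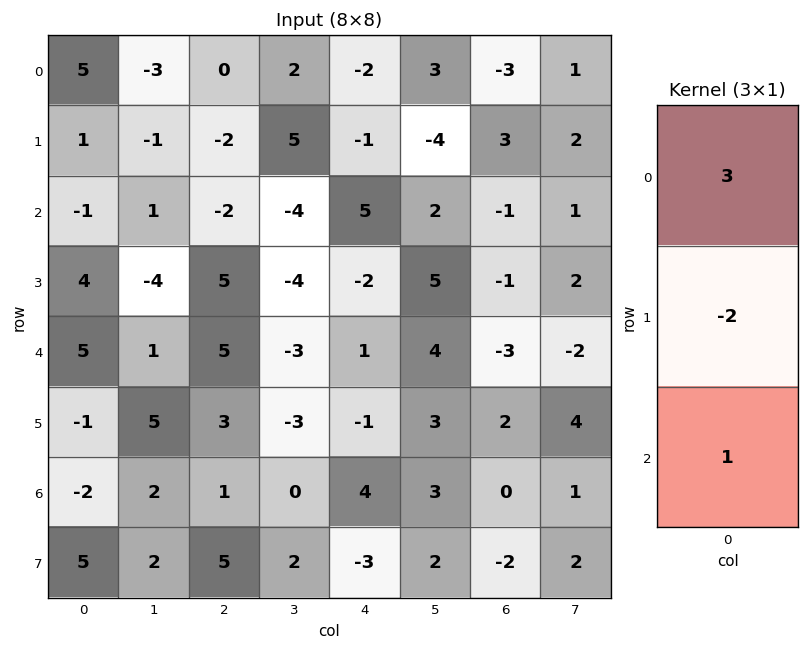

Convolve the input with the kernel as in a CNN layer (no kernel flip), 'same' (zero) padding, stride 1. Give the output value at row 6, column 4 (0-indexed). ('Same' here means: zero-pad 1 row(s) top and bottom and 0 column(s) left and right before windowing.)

-14

The receptive field on the zero-padded input at this output position is [-1 / 4 / -3]. Elementwise product with the kernel and sum: -1·3 + 4·-2 + -3·1.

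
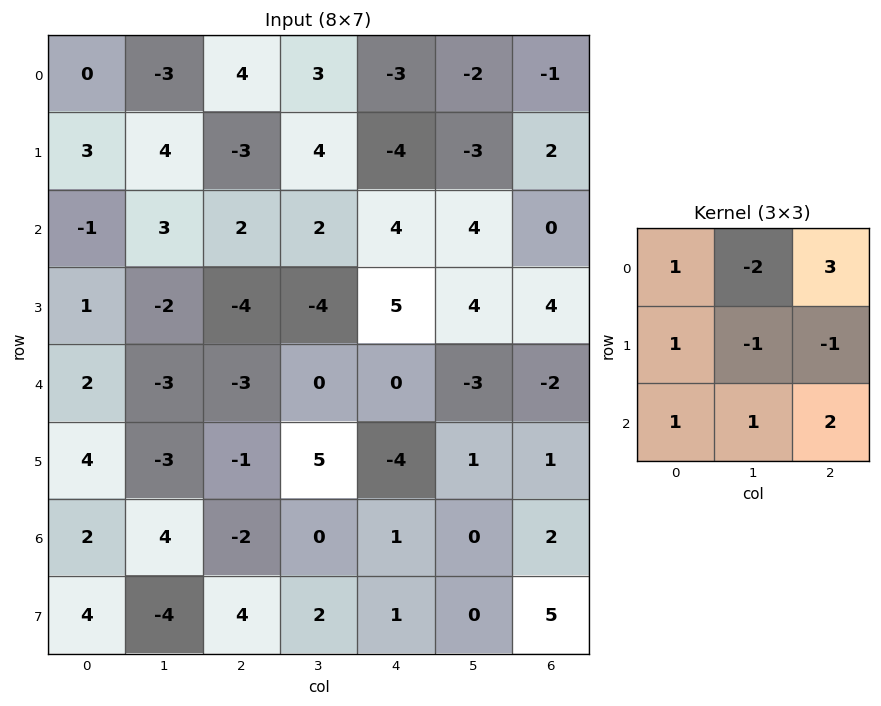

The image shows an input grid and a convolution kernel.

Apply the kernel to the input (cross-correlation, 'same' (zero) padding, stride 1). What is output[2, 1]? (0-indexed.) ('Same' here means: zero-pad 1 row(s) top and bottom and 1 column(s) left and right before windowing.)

The receptive field on the zero-padded input at this output position is [3 4 -3 / -1 3 2 / 1 -2 -4]. Elementwise product with the kernel and sum: 3·1 + 4·-2 + -3·3 + -1·1 + 3·-1 + 2·-1 + 1·1 + -2·1 + -4·2.

-29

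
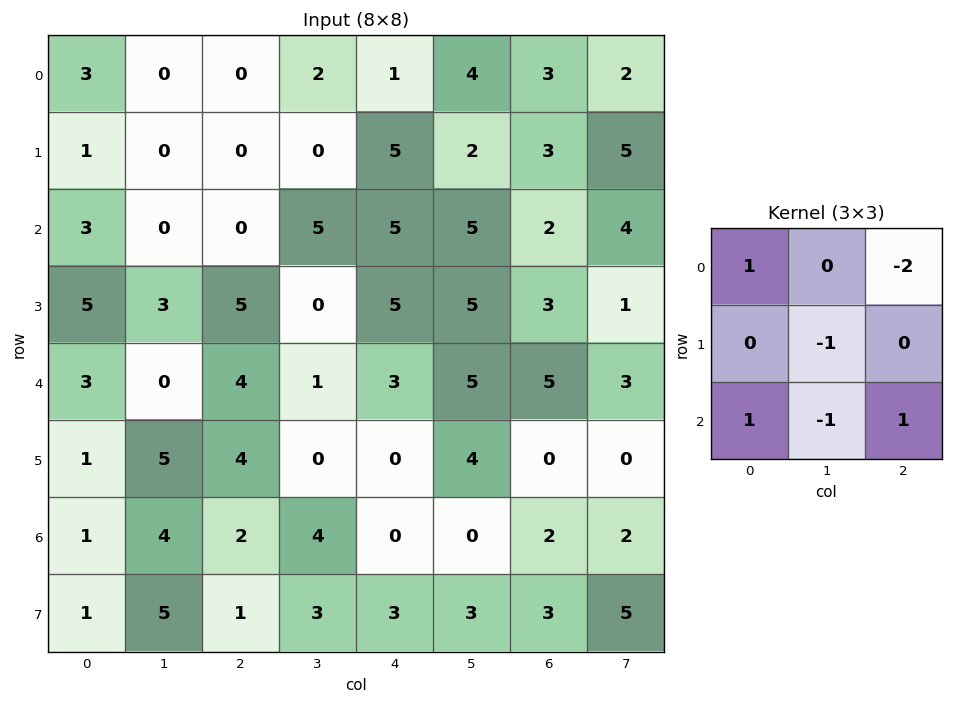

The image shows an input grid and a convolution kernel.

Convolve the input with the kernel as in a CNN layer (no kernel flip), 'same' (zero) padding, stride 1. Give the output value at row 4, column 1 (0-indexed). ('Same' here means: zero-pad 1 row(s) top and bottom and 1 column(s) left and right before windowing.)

The receptive field on the zero-padded input at this output position is [5 3 5 / 3 0 4 / 1 5 4]. Elementwise product with the kernel and sum: 5·1 + 5·-2 + 0·-1 + 1·1 + 5·-1 + 4·1.

-5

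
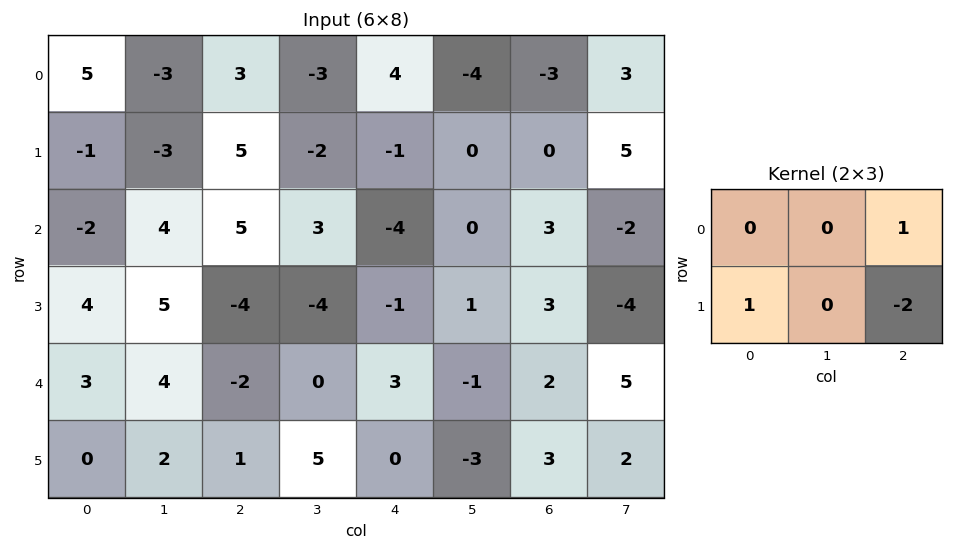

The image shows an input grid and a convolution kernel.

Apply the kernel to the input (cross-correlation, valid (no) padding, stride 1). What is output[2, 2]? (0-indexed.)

-6

The receptive field on the input at this output position is [5 3 -4 / -4 -4 -1]. Elementwise product with the kernel and sum: -4·1 + -4·1 + -1·-2.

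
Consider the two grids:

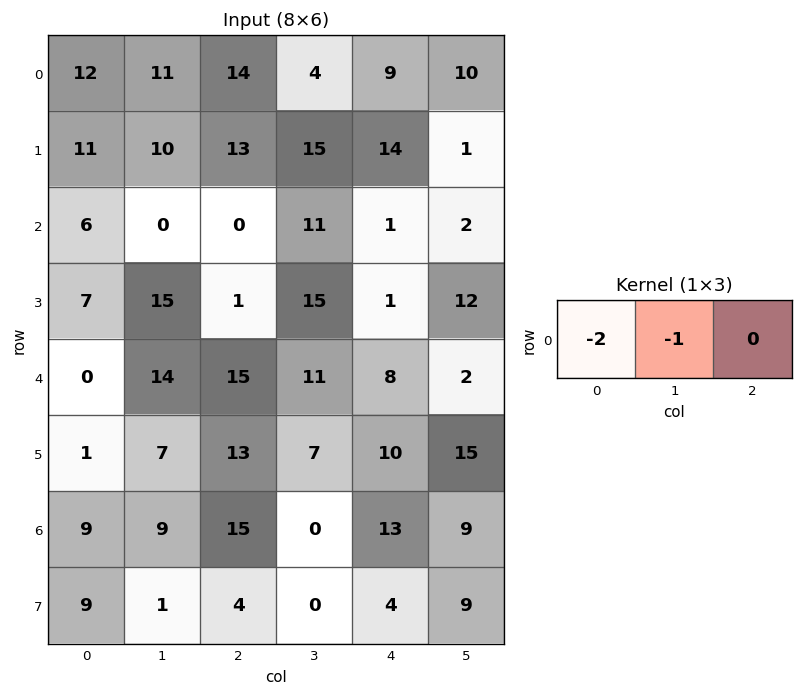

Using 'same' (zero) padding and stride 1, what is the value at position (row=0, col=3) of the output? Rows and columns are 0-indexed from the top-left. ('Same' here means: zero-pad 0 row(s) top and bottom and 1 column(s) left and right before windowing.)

-32

The receptive field on the zero-padded input at this output position is [14 4 9]. Elementwise product with the kernel and sum: 14·-2 + 4·-1.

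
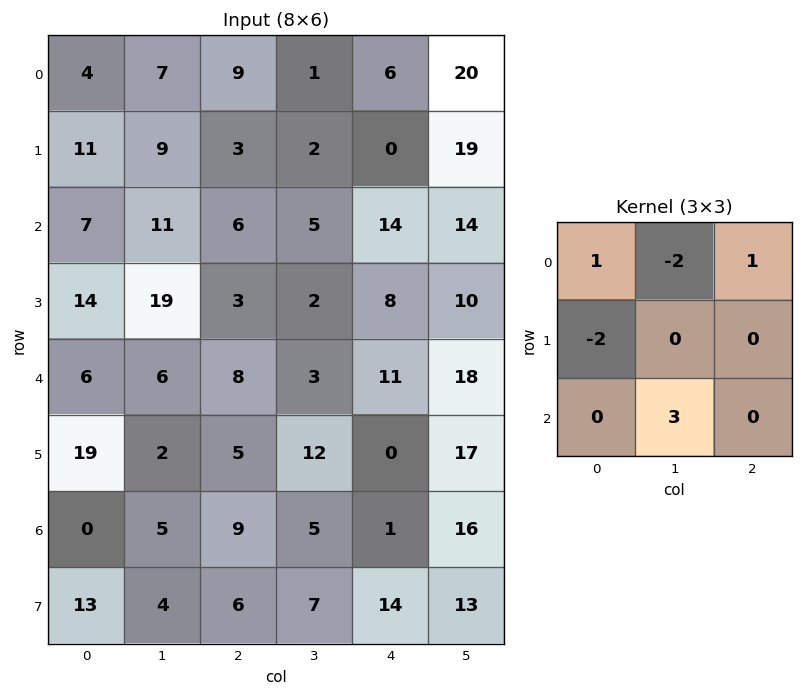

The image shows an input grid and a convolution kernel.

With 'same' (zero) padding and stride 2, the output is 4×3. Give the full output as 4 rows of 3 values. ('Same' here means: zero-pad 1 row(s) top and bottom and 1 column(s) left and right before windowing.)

Output[0,0]: The receptive field on the zero-padded input at this output position is [0 0 0 / 0 4 7 / 0 11 9]. Elementwise product with the kernel and sum: 0·1 + 0·-2 + 0·1 + 0·-2 + 11·3.
Output[0,1]: The receptive field on the zero-padded input at this output position is [0 0 0 / 7 9 1 / 9 3 2]. Elementwise product with the kernel and sum: 0·1 + 0·-2 + 0·1 + 7·-2 + 3·3.

33 -5 -2
29 -8 35
48 18 -10
3 12 61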